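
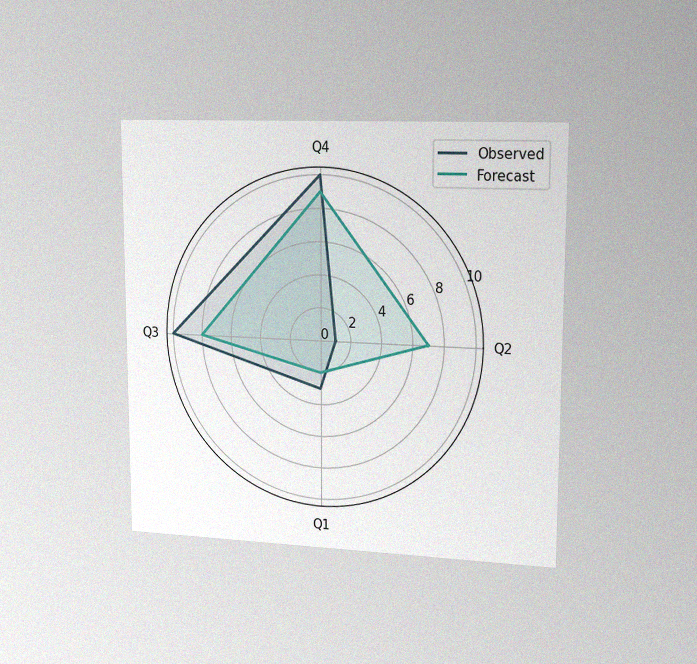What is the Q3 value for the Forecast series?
8

The chart is viewed slightly from the right, with some photo noise. On the Q3 axis, Forecast reaches 8.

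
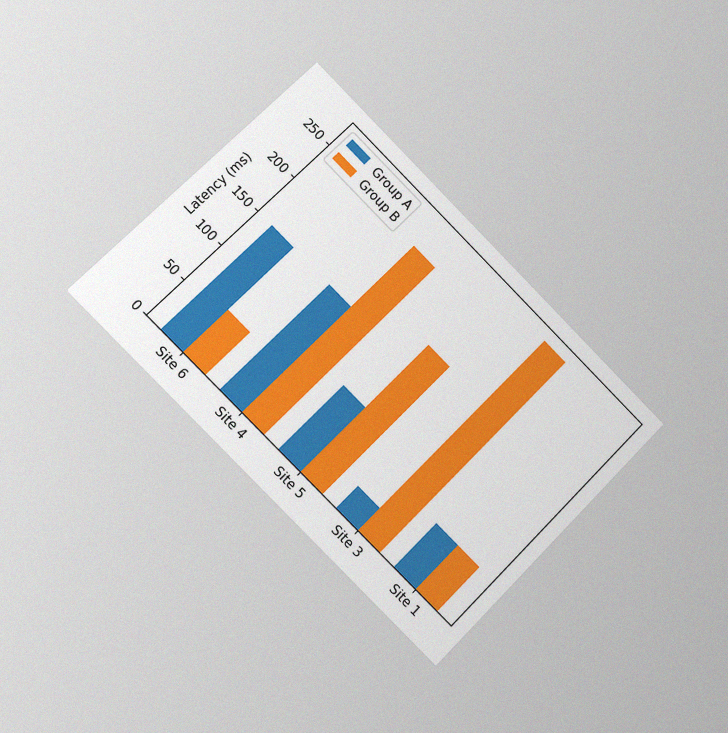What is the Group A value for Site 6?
The chart is tilted about 45° clockwise and viewed slightly from the left, with some photo noise. The Group A bar at Site 6 reaches 150ms on the y-axis.

150ms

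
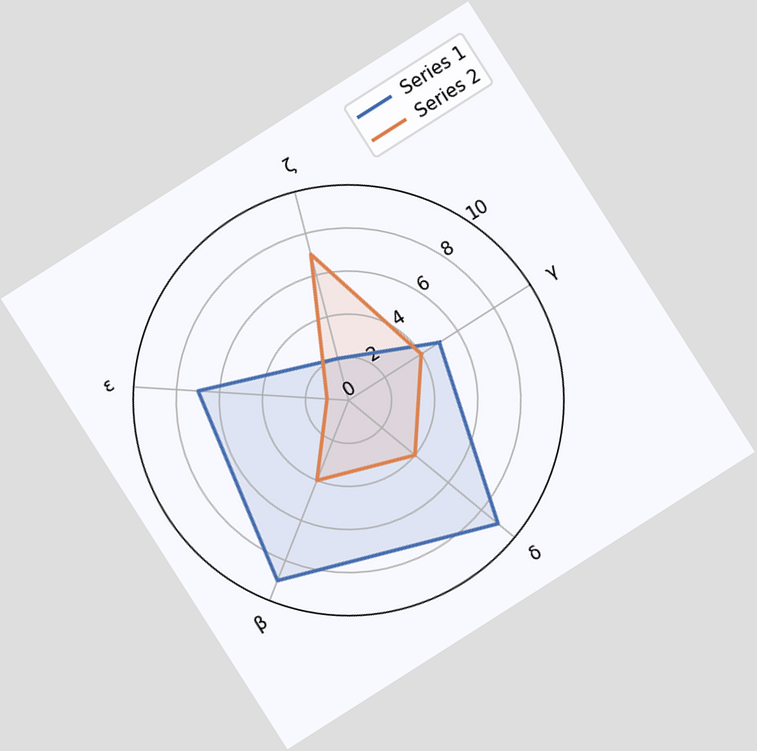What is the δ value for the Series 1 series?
The chart is tilted about 32° counter-clockwise. On the δ axis, Series 1 reaches 9.

9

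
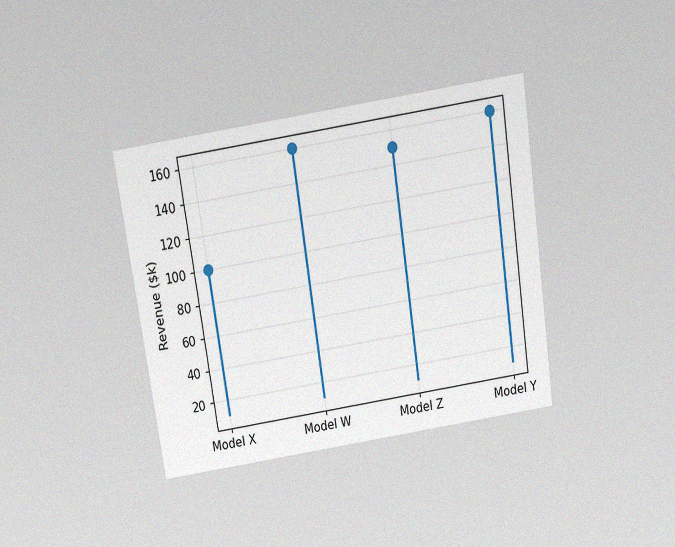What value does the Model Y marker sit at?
$160k

The chart is tilted about 9° counter-clockwise and viewed slightly from above, with some photo noise. The Model Y marker sits at $160k.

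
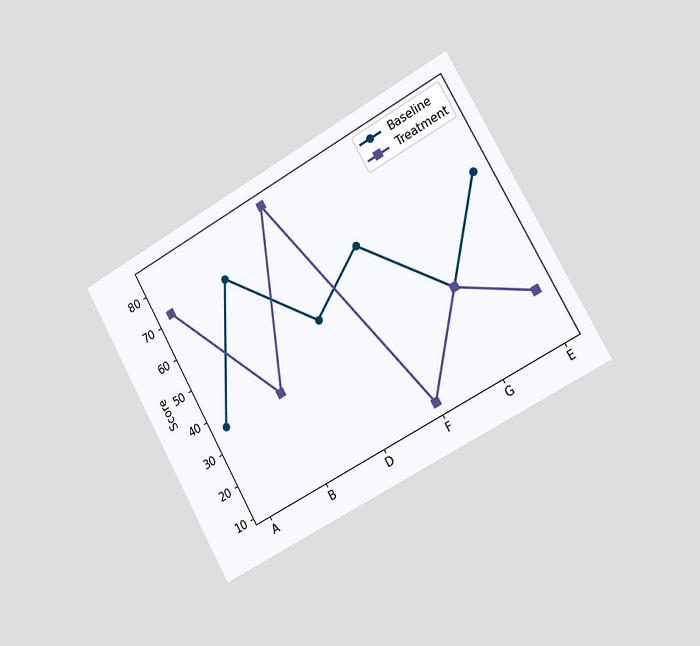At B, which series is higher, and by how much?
The chart is tilted about 29° counter-clockwise and viewed slightly from the right. At B, Baseline sits above the other line by 36.

Baseline, by 36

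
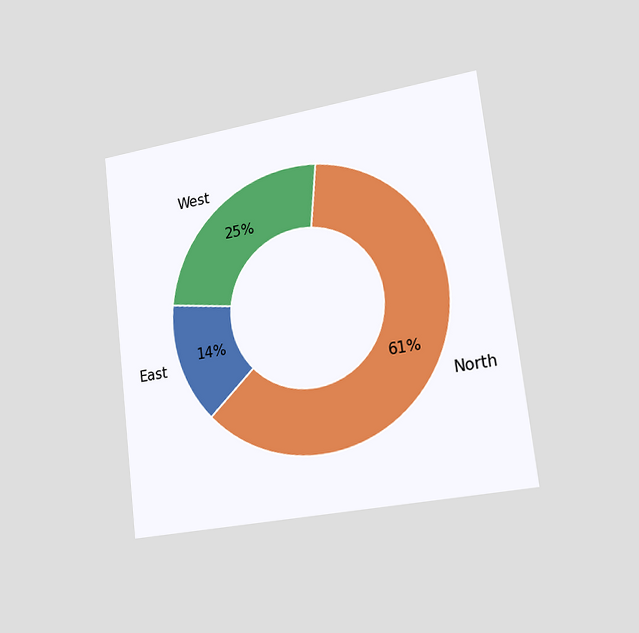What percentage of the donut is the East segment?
14%

The chart is tilted about 7° counter-clockwise and viewed slightly from the right. The East segment takes up 14% of the ring.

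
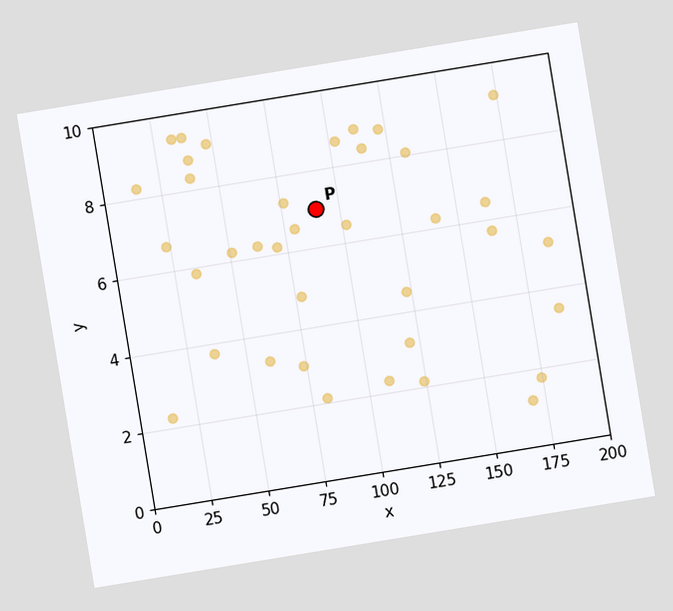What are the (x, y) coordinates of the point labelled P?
The chart is tilted about 9° counter-clockwise. Following the gridlines from P to each axis, P sits at (90, 7).

(90, 7)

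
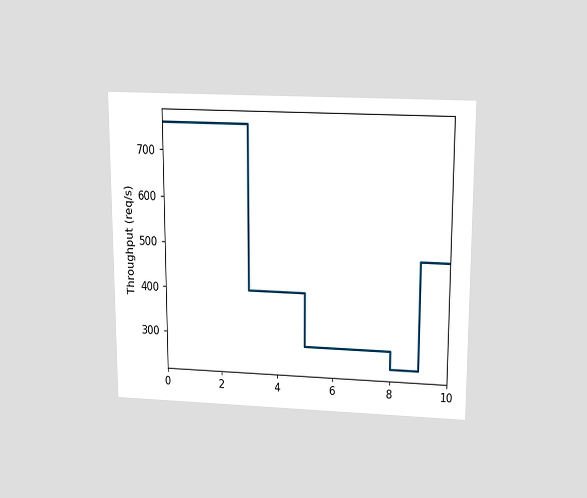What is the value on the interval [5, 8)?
280req/s

The chart is viewed slightly from above. On [5, 8) the step sits at 280req/s.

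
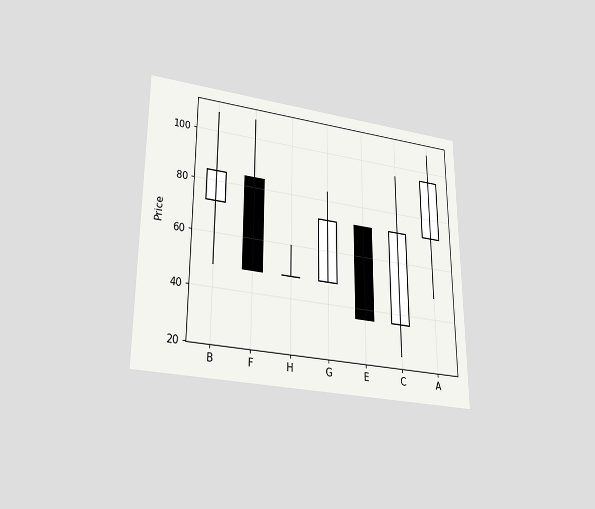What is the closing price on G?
72

The chart is viewed slightly from below. The G candle closes at 72.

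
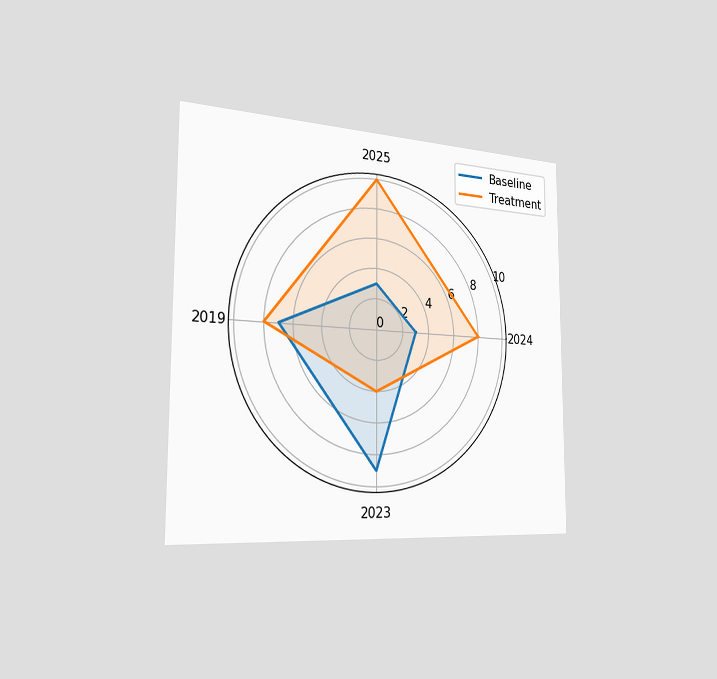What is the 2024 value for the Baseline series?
3

The chart is viewed slightly from the left. On the 2024 axis, Baseline reaches 3.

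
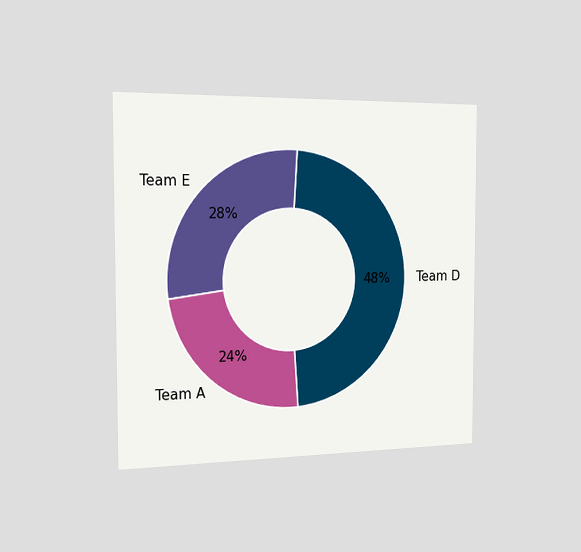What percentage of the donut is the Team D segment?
The chart is viewed slightly from the left. The Team D segment takes up 48% of the ring.

48%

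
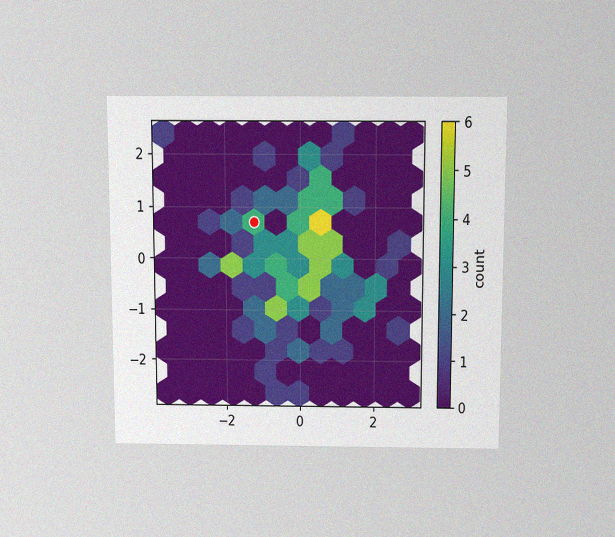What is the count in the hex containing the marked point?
The chart is viewed slightly from above, with some photo noise. The marked hex reads 4 on the colorbar.

4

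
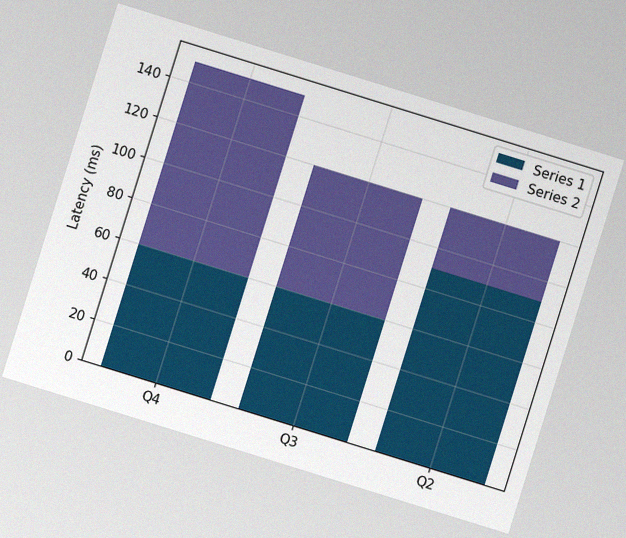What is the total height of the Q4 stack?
The chart is tilted about 17° clockwise, with some photo noise. The Q4 stack's top reaches 150ms on the y-axis.

150ms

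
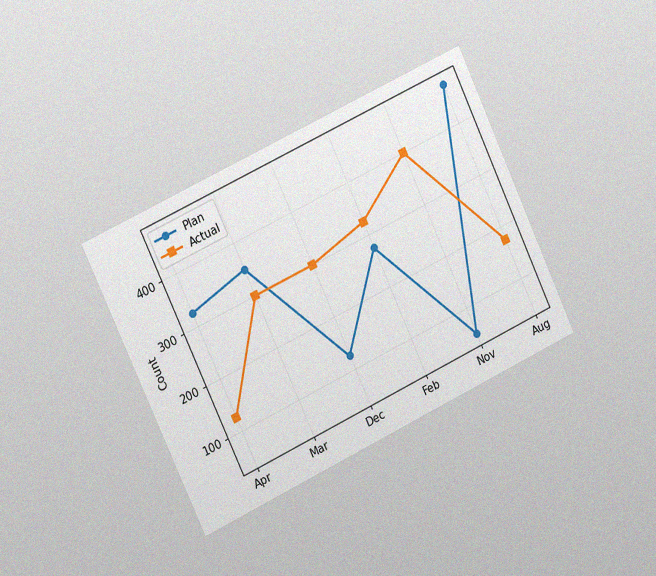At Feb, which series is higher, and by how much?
The chart is tilted about 25° counter-clockwise and viewed slightly from the left, with some photo noise. At Feb, Actual sits above the other line by 50.

Actual, by 50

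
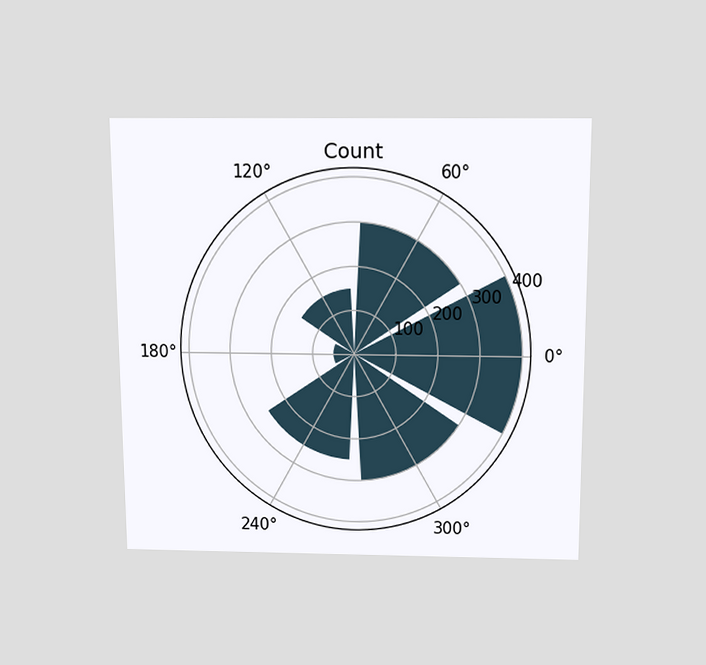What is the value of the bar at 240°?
250

The chart is viewed slightly from above. The bar at 240° reaches 250 on the radial axis.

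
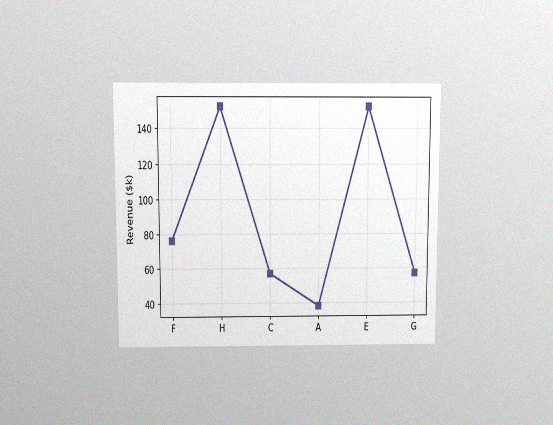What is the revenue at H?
$152k

The chart is viewed slightly from above, with some photo noise. At H, the line is at $152k.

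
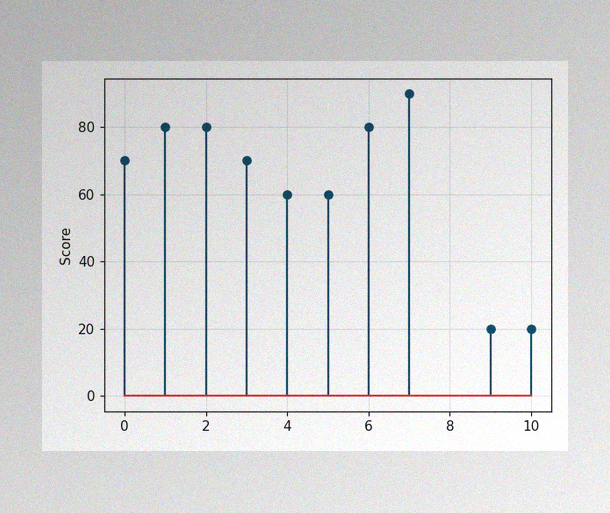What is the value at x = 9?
The image has some photo noise and uneven lighting. The stem at x=9 reaches 20.

20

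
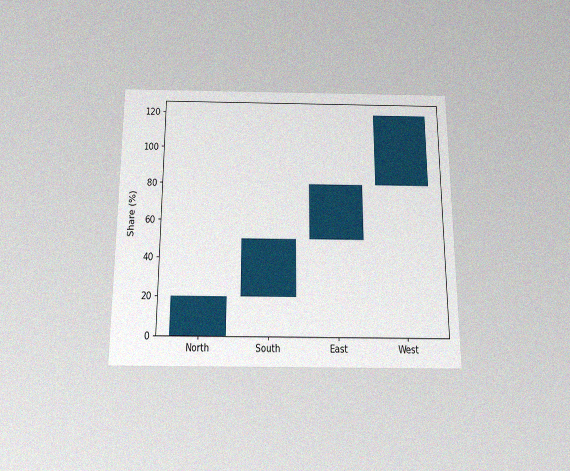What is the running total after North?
The chart is viewed slightly from below, with some photo noise. After North the running total reaches 20%.

20%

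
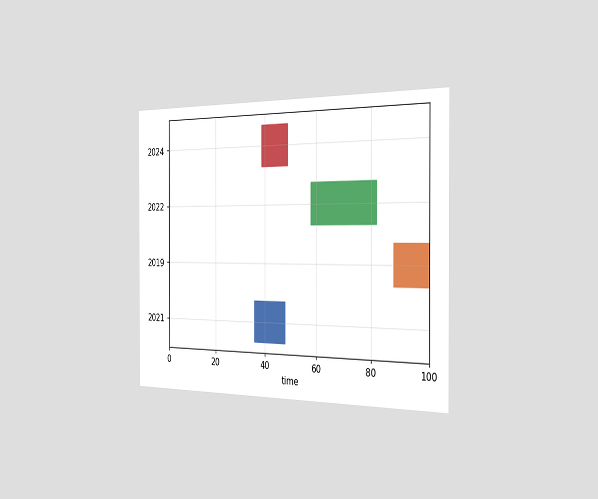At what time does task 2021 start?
36

The chart is viewed slightly from the right. The 2021 bar begins at t=36.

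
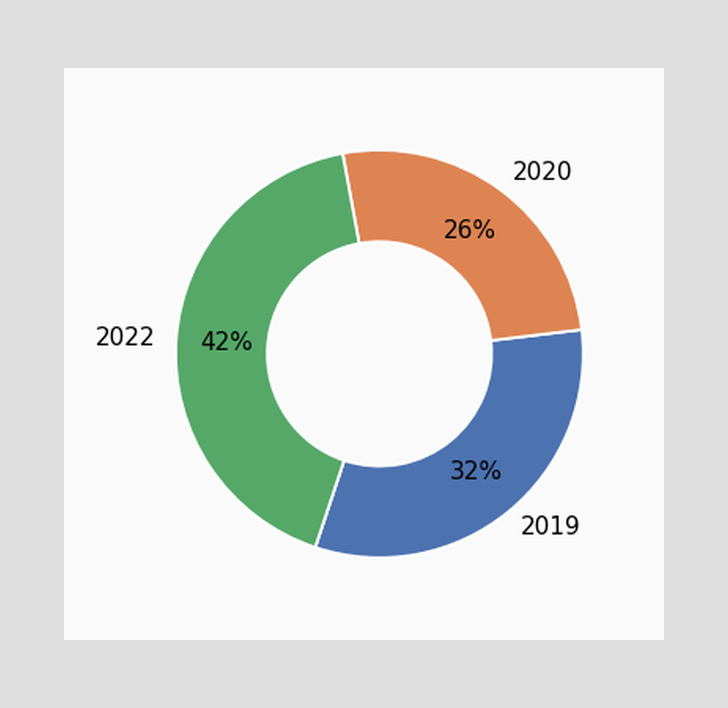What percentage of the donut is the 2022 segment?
42%

The 2022 segment takes up 42% of the ring.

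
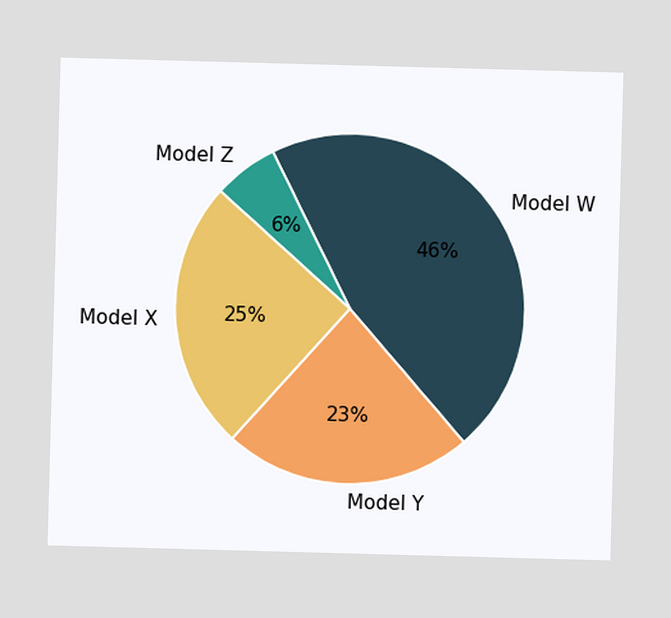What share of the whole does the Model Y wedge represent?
The Model Y slice takes up 23% of the pie.

23%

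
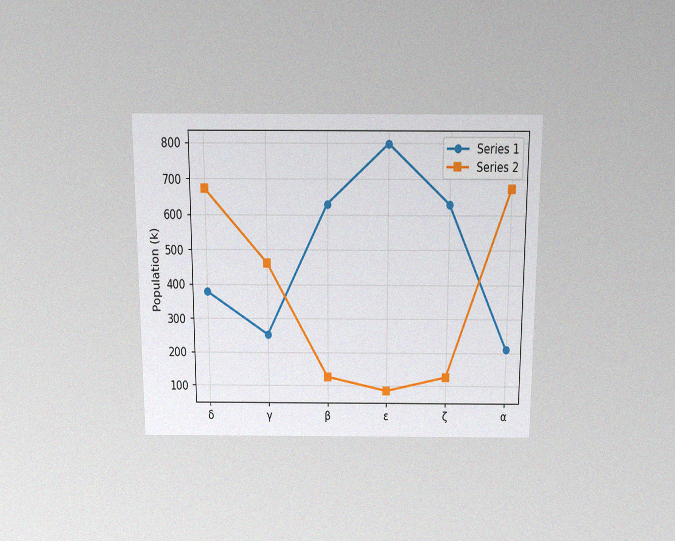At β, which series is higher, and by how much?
Series 1, by 504k

The chart is viewed slightly from above, with some photo noise. At β, Series 1 sits above the other line by 504k.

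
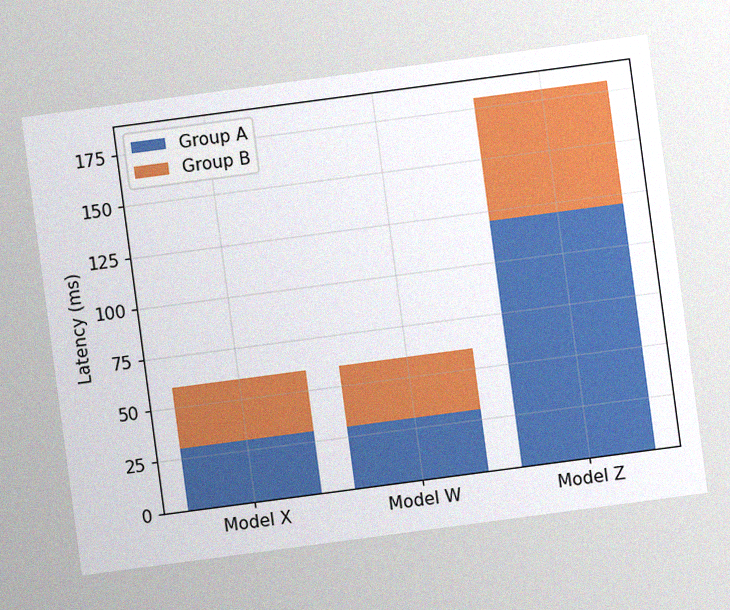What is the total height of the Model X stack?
60ms

The chart is tilted about 8° counter-clockwise, with some photo noise. The Model X stack's top reaches 60ms on the y-axis.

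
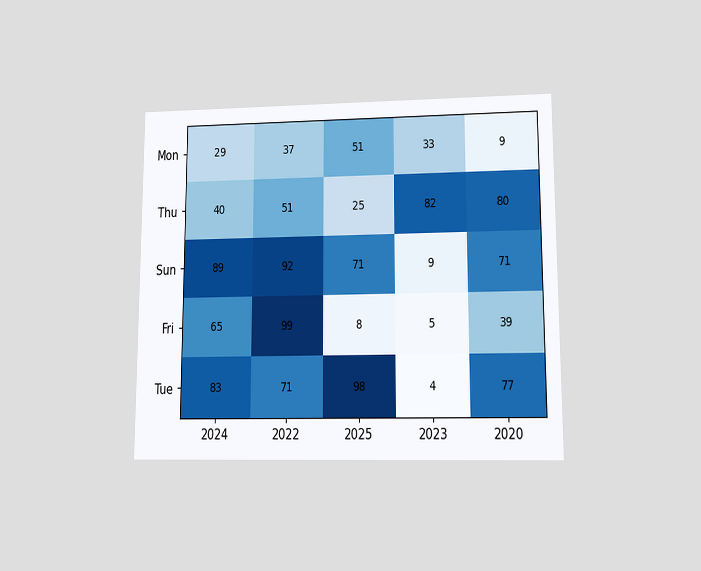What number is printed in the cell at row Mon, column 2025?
The chart is viewed at a slight angle. The (Mon, 2025) cell reads 51.

51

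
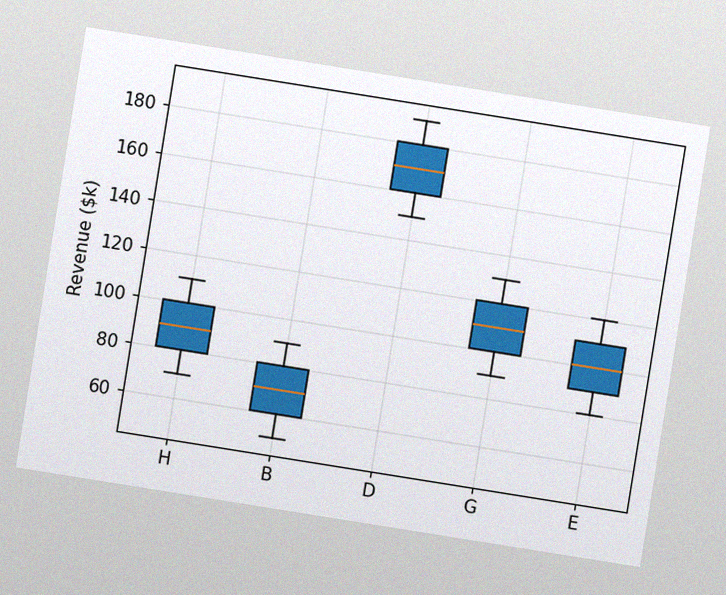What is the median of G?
The chart is tilted about 9° clockwise, with some photo noise. The median line in the G box sits at $110k.

$110k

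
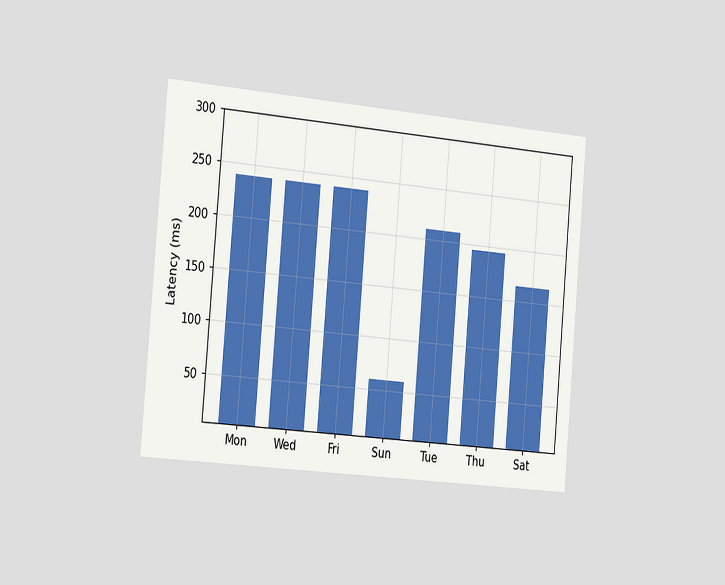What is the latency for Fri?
The chart is tilted about 5° clockwise and viewed slightly from the left. Reading along the chart's y-axis, the Fri bar reaches 240ms.

240ms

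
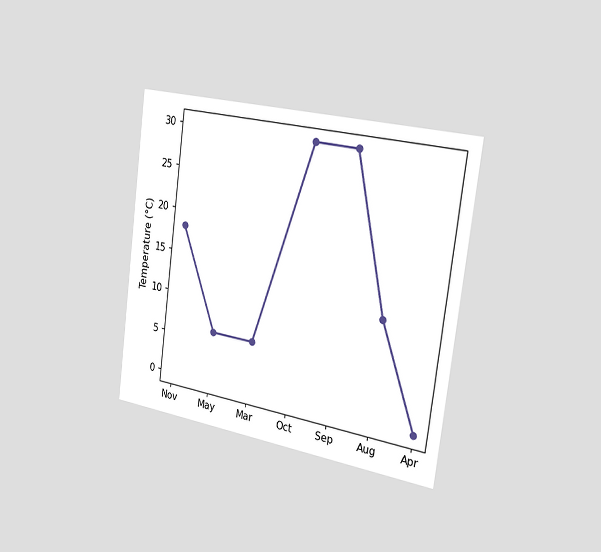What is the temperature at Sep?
30°C

The chart is tilted about 7° clockwise and viewed slightly from the right. At Sep, the line is at 30°C.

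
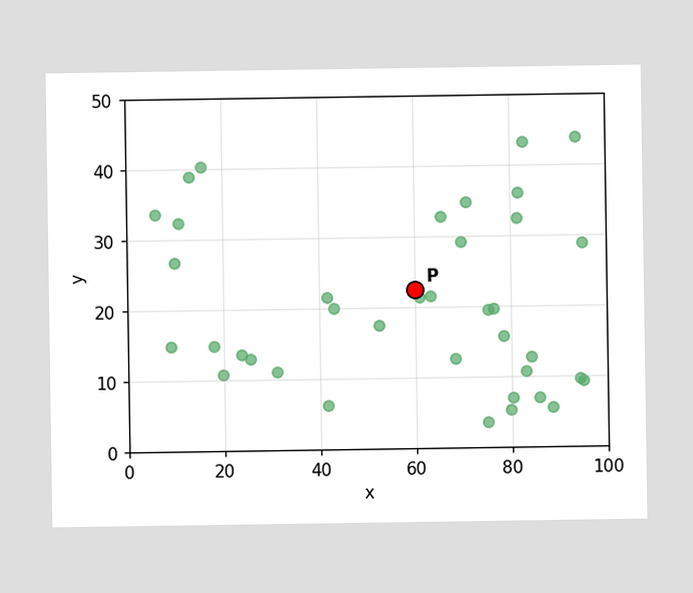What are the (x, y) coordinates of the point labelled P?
Following the gridlines from P to each axis, P sits at (60, 22.5).

(60, 22.5)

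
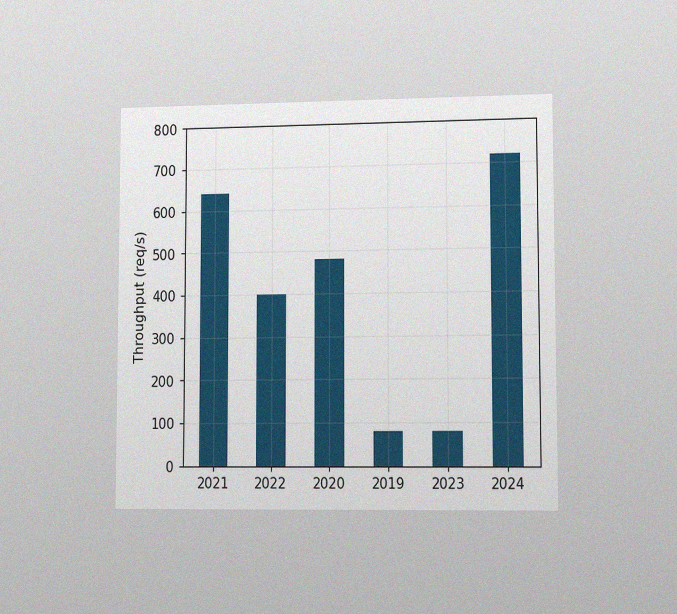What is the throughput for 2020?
480req/s

The chart is viewed slightly from the right, with some photo noise. Reading along the chart's y-axis, the 2020 bar reaches 480req/s.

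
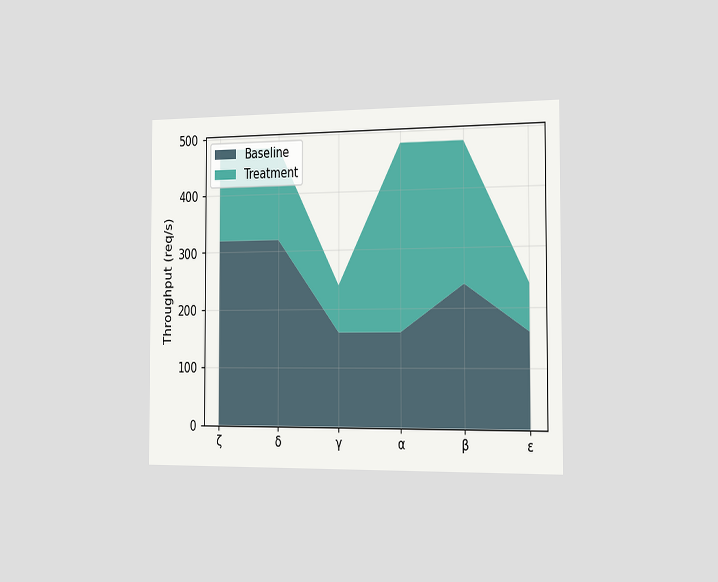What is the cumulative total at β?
The chart is viewed slightly from the right. The stacked total at β reaches 480req/s.

480req/s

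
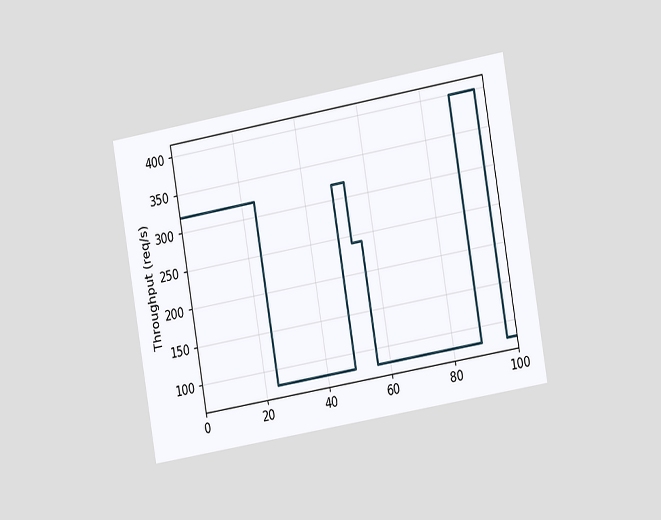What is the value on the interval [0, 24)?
320req/s

The chart is tilted about 10° counter-clockwise and viewed at a slight angle. On [0, 24) the step sits at 320req/s.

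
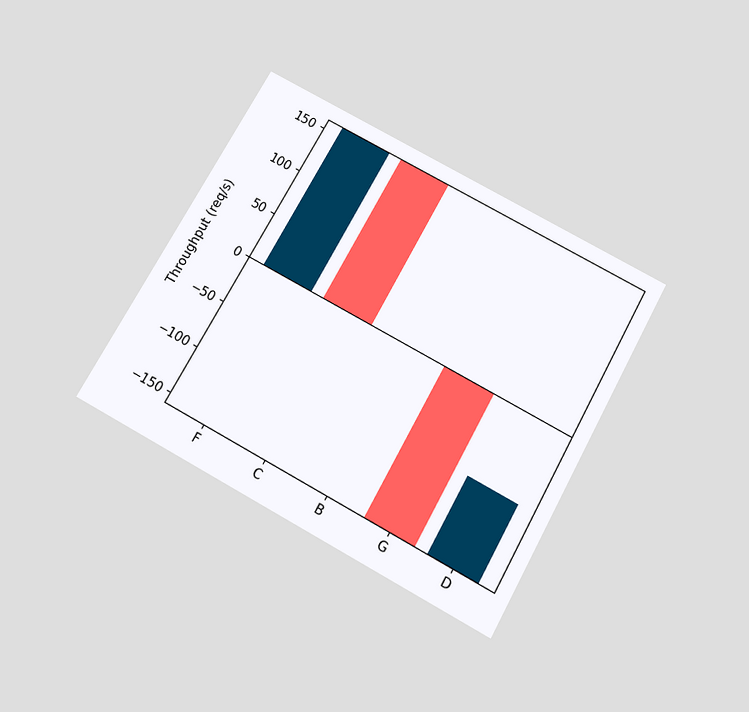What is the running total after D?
-80req/s

The chart is tilted about 29° clockwise and viewed slightly from below. After D the running total reaches -80req/s.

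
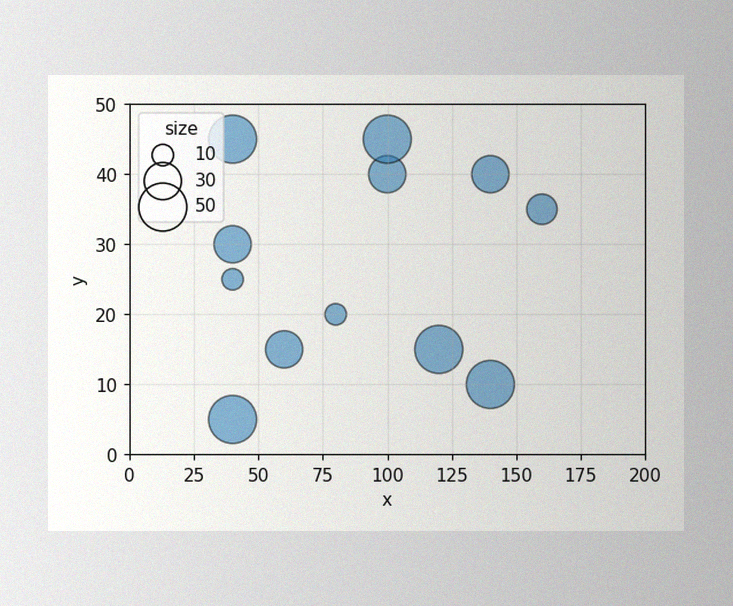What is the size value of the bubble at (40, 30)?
The image has some photo noise and uneven lighting. Matching the bubble at (40, 30) against the size legend gives 30.

30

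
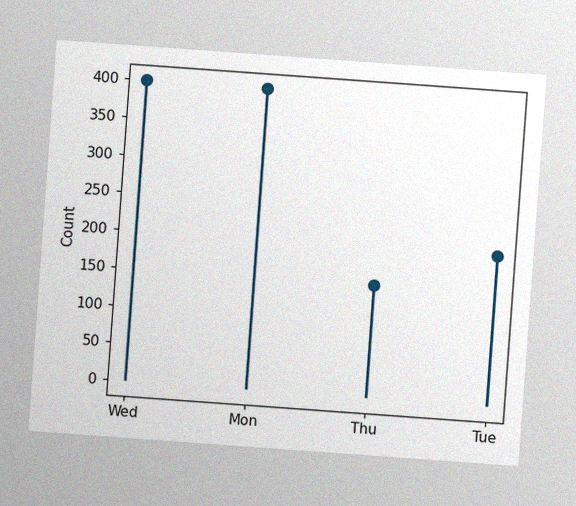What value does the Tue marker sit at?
200

The chart is tilted about 4° clockwise, with some photo noise. The Tue marker sits at 200.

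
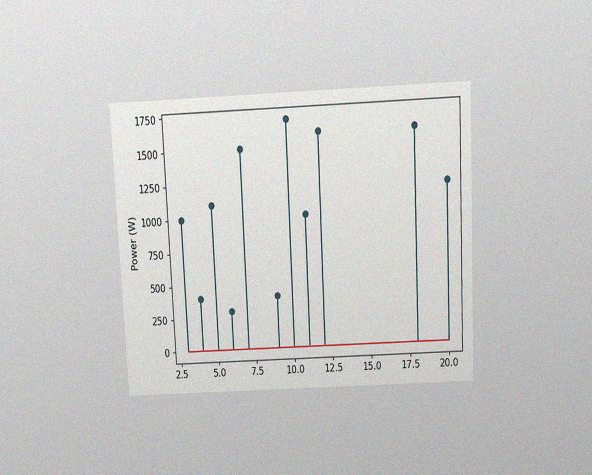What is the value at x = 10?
1700W

The chart is tilted about 3° counter-clockwise and viewed slightly from above, with some photo noise. The stem at x=10 reaches 1700W.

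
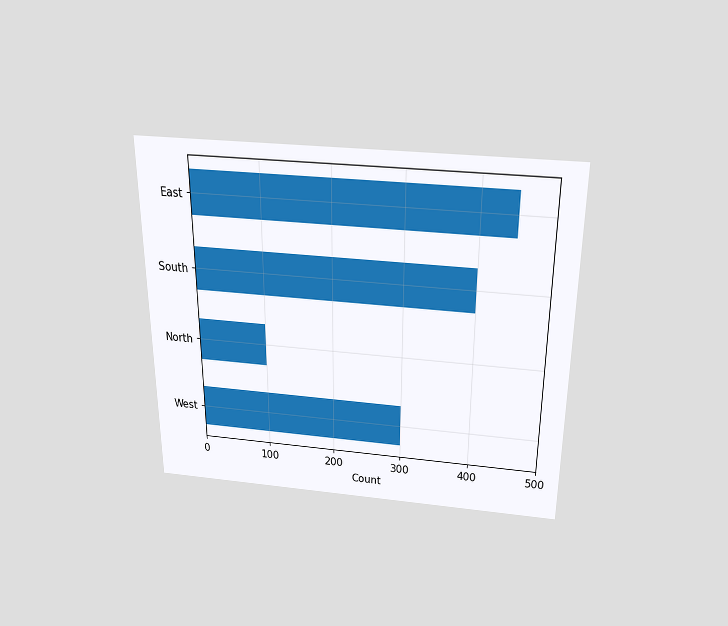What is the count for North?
100

The chart is viewed slightly from above. Reading along the chart's x-axis, the North bar reaches 100.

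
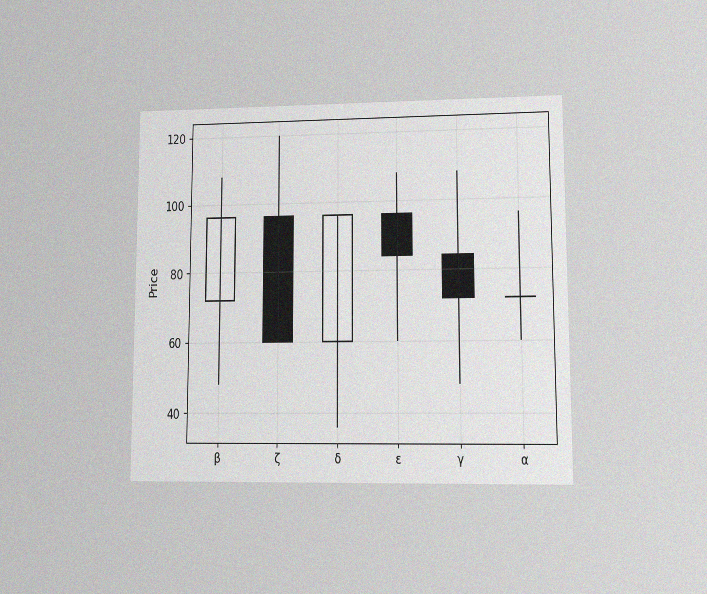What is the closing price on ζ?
60

The chart is viewed at a slight angle, with some photo noise. The ζ candle closes at 60.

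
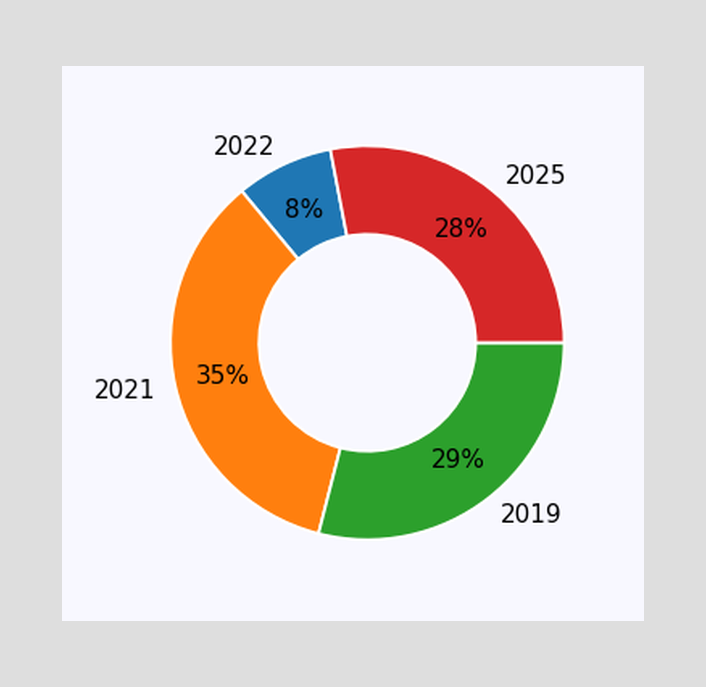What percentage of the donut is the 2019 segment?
29%

The 2019 segment takes up 29% of the ring.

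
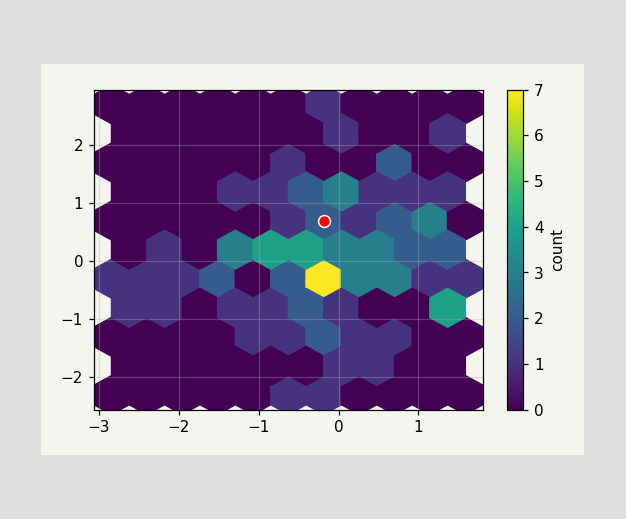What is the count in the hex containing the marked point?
2

The marked hex reads 2 on the colorbar.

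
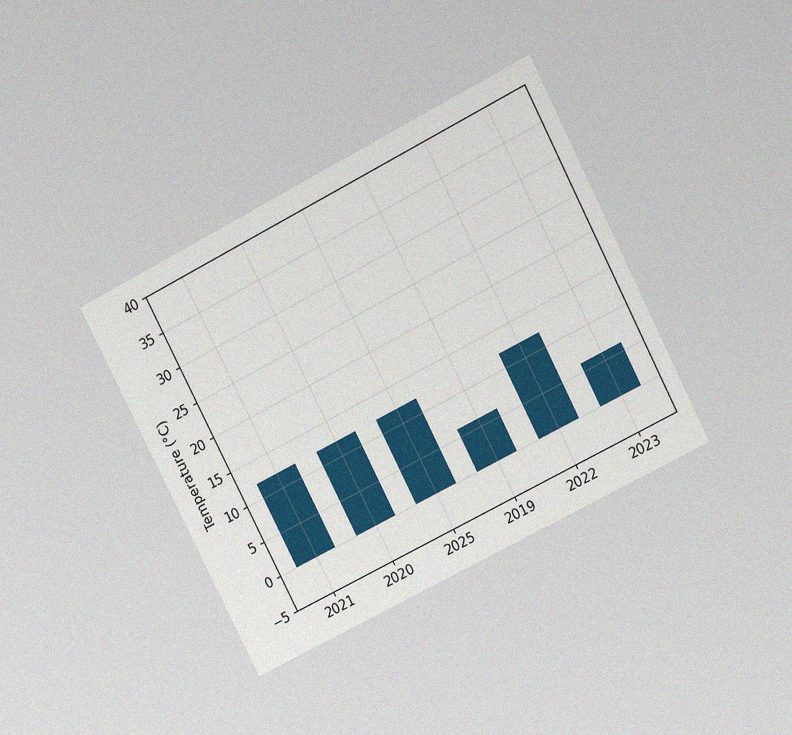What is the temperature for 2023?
6°C

The chart is tilted about 27° counter-clockwise and viewed at a slight angle, with some photo noise. Reading along the chart's y-axis, the 2023 bar reaches 6°C.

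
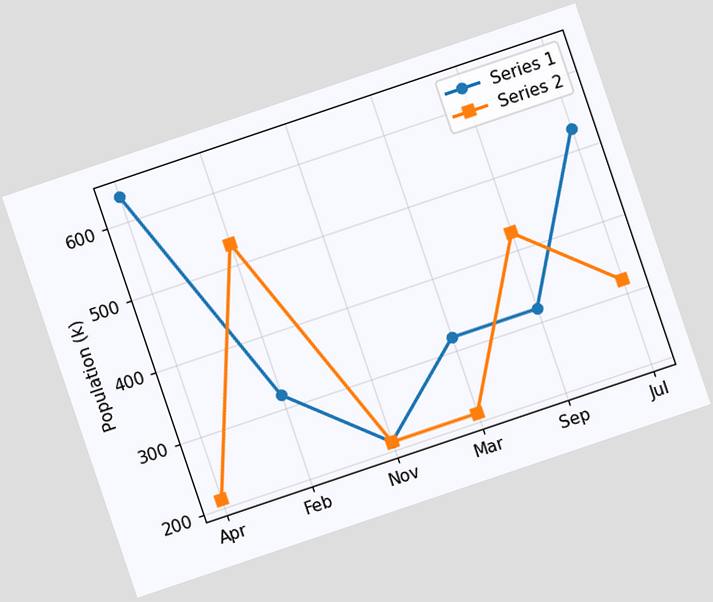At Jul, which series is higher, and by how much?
Series 1, by 212k

The chart is tilted about 19° counter-clockwise. At Jul, Series 1 sits above the other line by 212k.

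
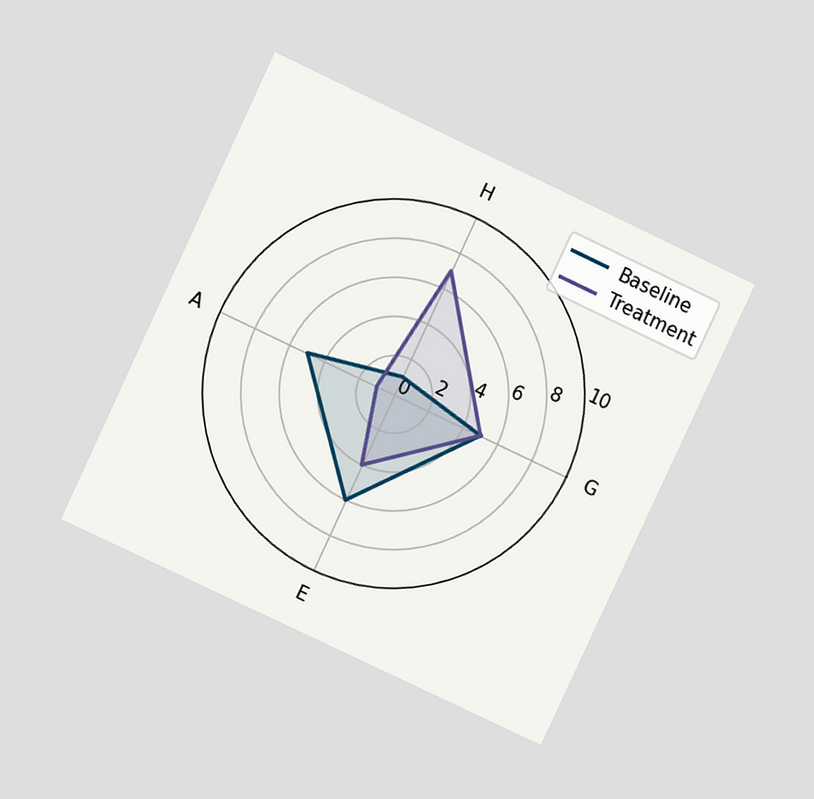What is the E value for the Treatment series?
4

The chart is tilted about 25° clockwise and viewed at a slight angle. On the E axis, Treatment reaches 4.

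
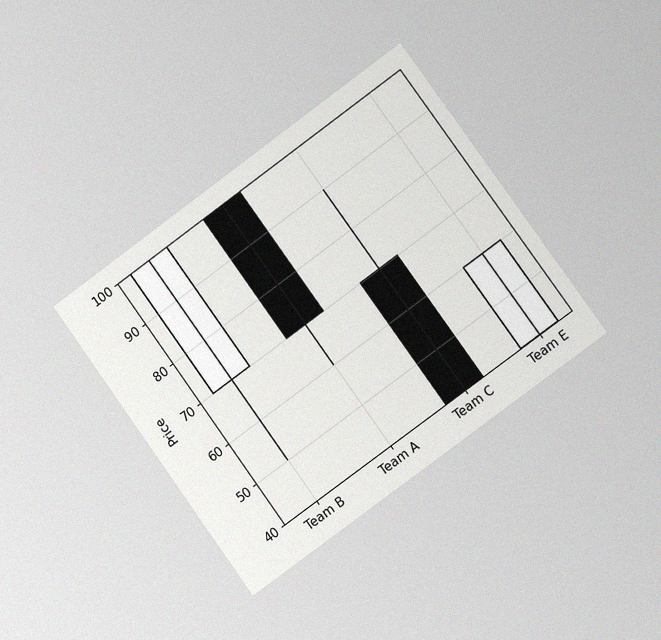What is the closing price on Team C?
The chart is tilted about 36° counter-clockwise and viewed slightly from the right, with some photo noise. The Team C candle closes at 40.

40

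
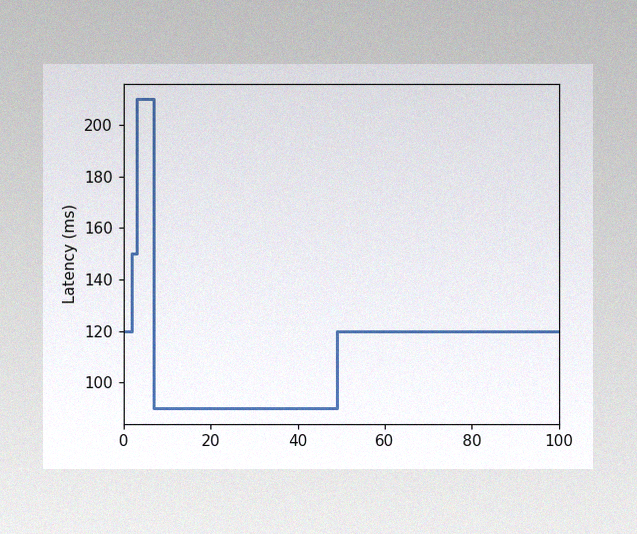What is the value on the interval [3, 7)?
The image has some photo noise and uneven lighting. On [3, 7) the step sits at 210ms.

210ms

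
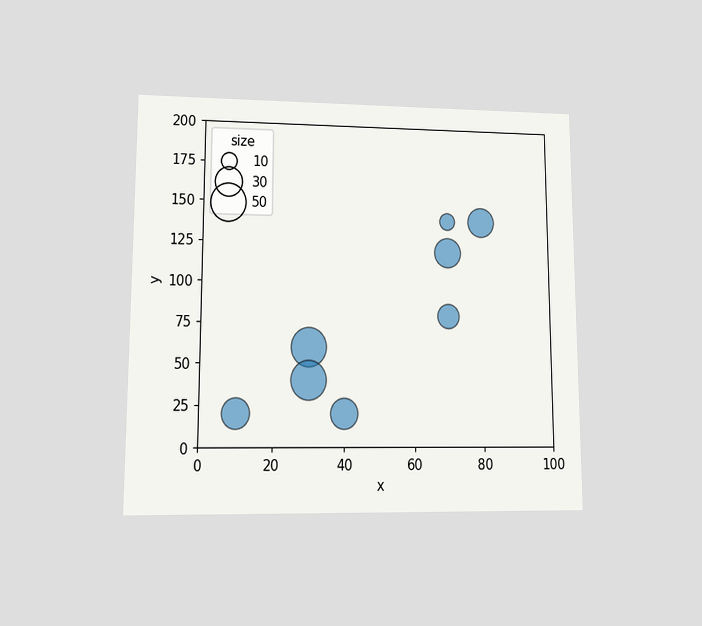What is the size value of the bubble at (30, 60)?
50

The chart is viewed at a slight angle. Matching the bubble at (30, 60) against the size legend gives 50.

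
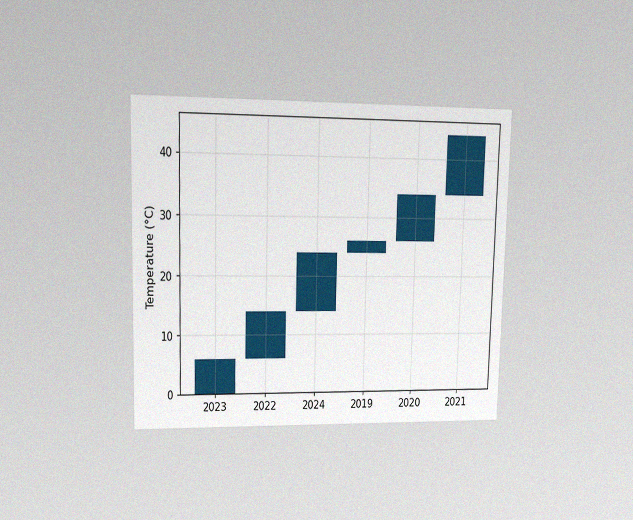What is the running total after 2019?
26°C

The chart is viewed at a slight angle, with some photo noise. After 2019 the running total reaches 26°C.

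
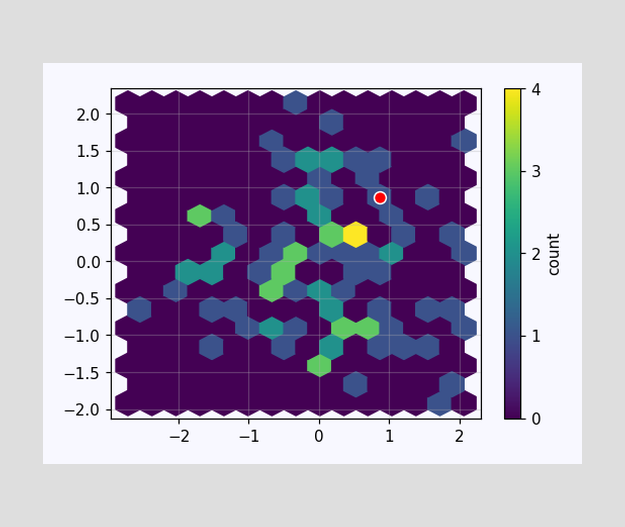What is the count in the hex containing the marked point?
The marked hex reads 1 on the colorbar.

1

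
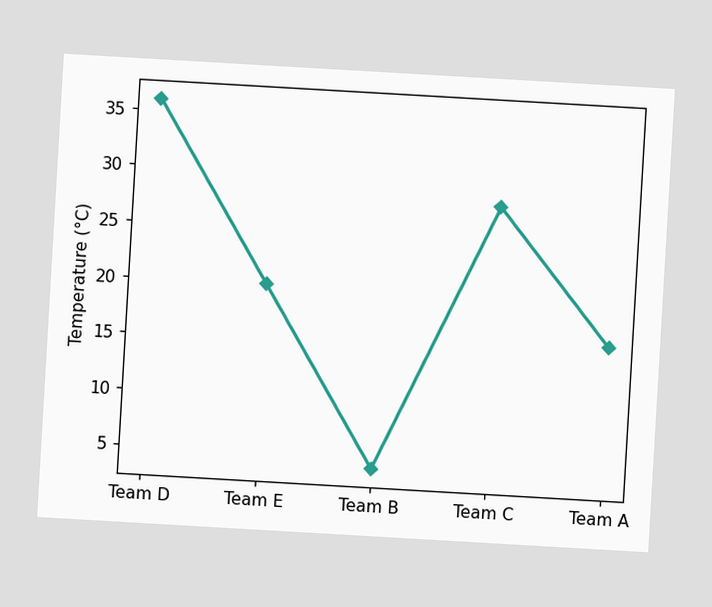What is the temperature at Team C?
The chart is tilted about 3° clockwise. At Team C, the line is at 28°C.

28°C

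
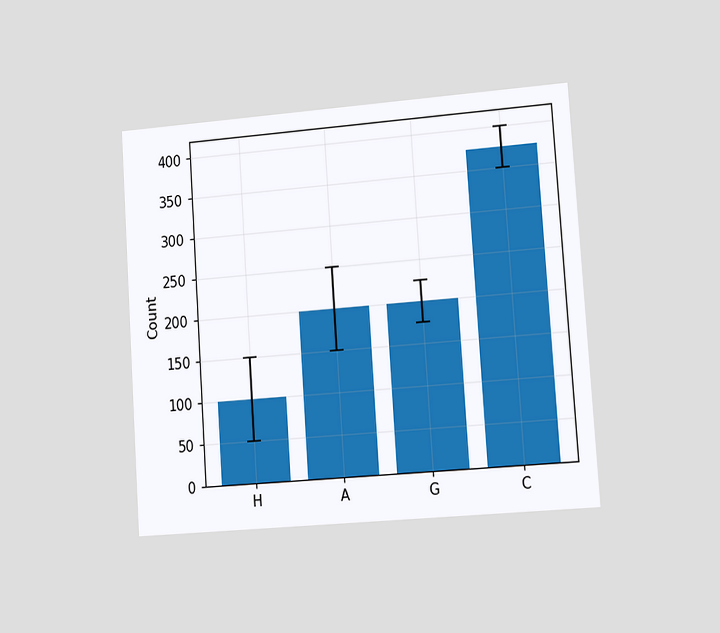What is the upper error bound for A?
250

The chart is tilted about 4° counter-clockwise and viewed at a slight angle. The A bar's upper whisker reaches 250.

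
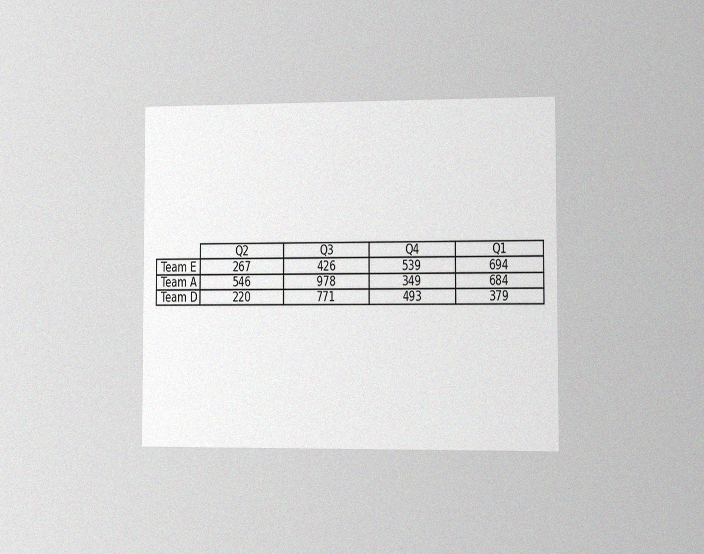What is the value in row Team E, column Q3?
The chart is viewed slightly from the right, with some photo noise. The (Team E, Q3) cell reads 426.

426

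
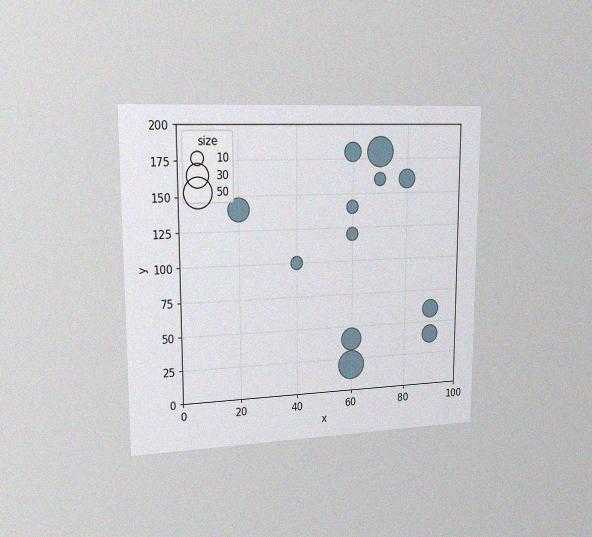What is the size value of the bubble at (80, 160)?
20

The chart is viewed slightly from the left, with some photo noise. Matching the bubble at (80, 160) against the size legend gives 20.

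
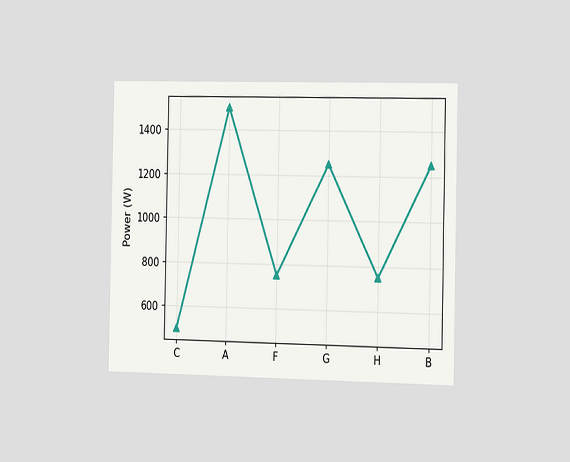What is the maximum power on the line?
1500W

The chart is viewed slightly from the right. The highest point is at A, and reading across to the y-axis gives 1500W.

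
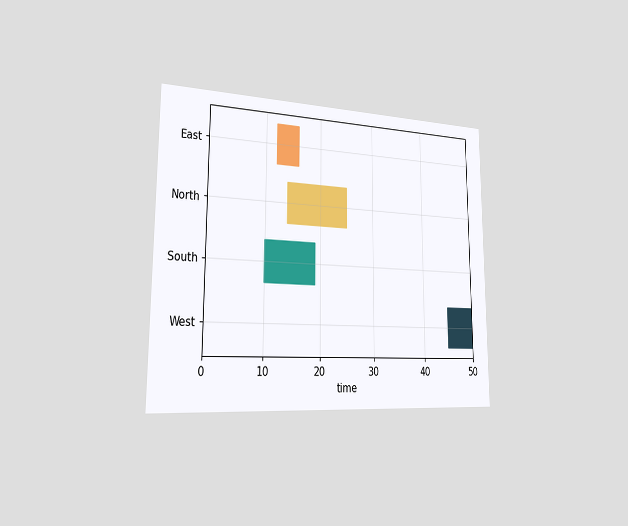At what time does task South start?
10

The chart is viewed slightly from the left. The South bar begins at t=10.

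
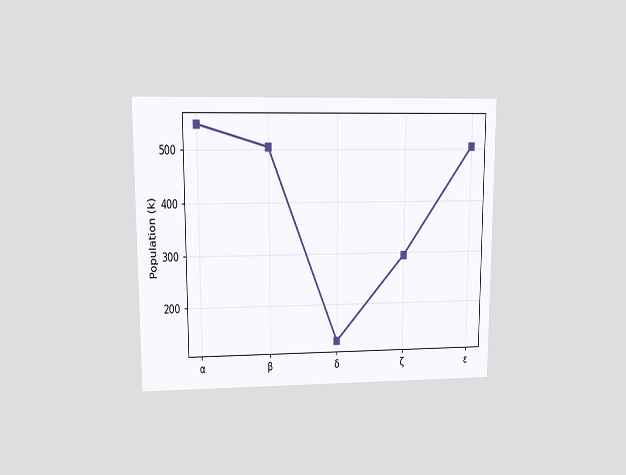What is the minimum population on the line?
126k

The chart is viewed at a slight angle. The lowest point is at δ, and reading across to the y-axis gives 126k.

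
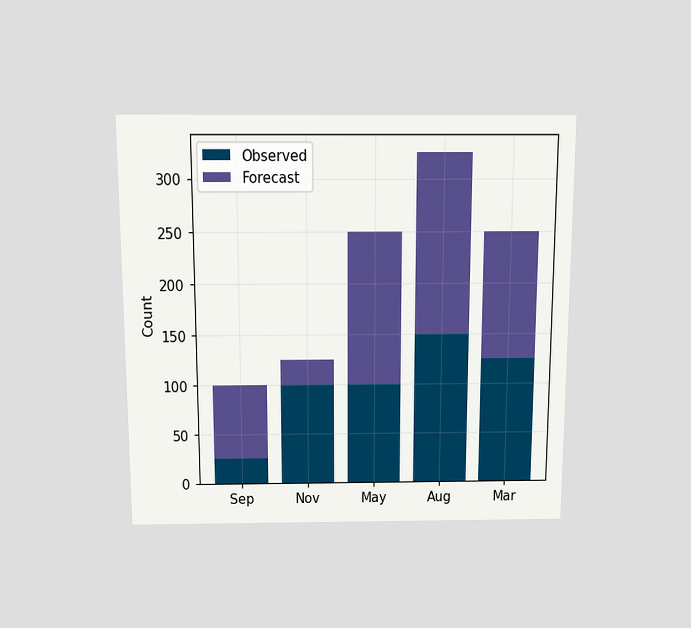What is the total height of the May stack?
250

The chart is viewed slightly from above. The May stack's top reaches 250 on the y-axis.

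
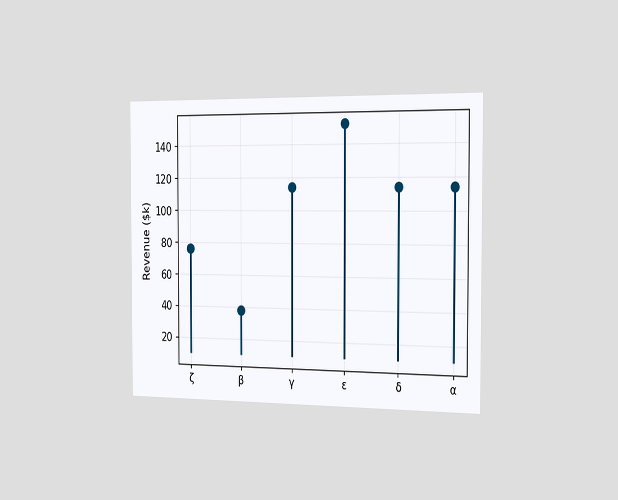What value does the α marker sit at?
$114k

The chart is viewed slightly from the right. The α marker sits at $114k.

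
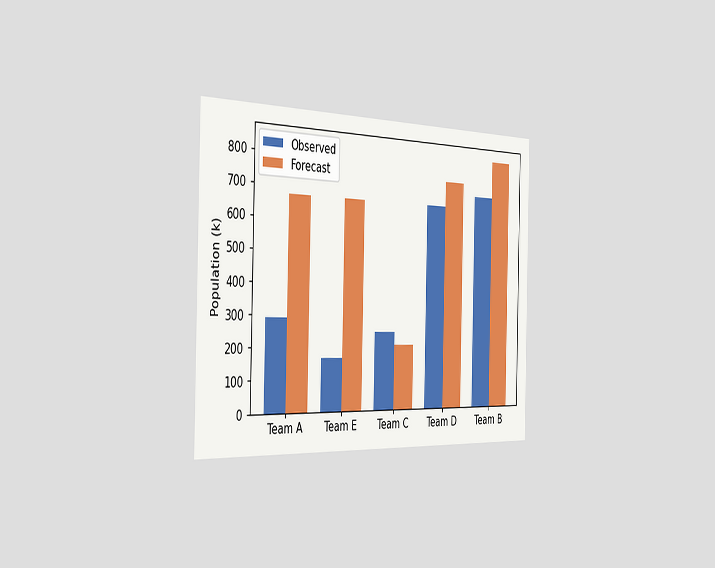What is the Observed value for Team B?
714k

The chart is viewed slightly from the left. The Observed bar at Team B reaches 714k on the y-axis.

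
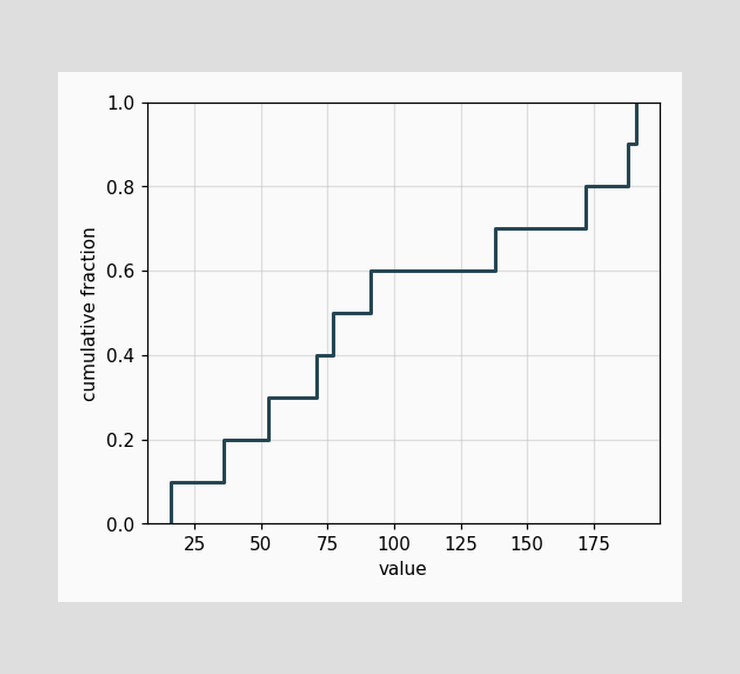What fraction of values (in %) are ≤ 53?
At x=53 the ECDF step is at 30%.

30%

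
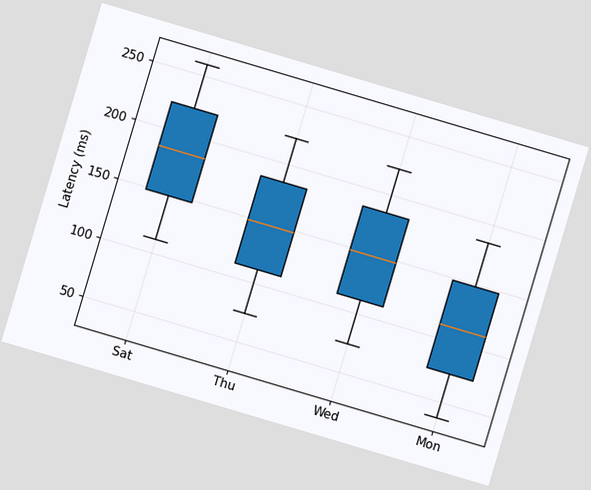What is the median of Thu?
The chart is tilted about 17° clockwise. The median line in the Thu box sits at 148ms.

148ms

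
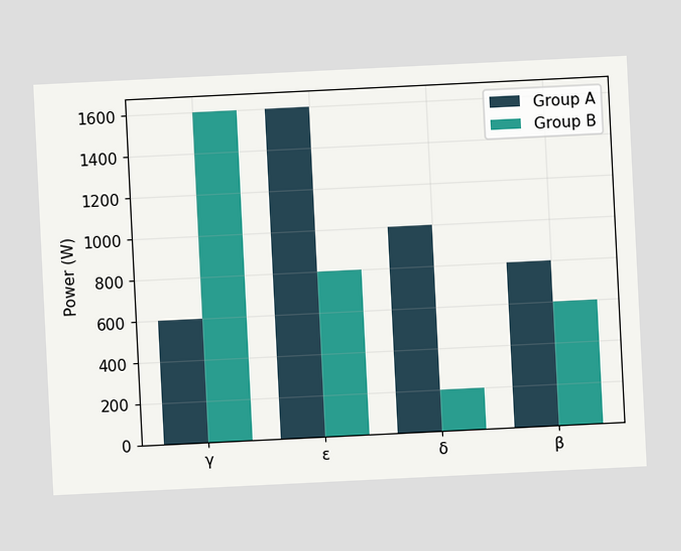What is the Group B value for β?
The chart is tilted about 3° counter-clockwise. The Group B bar at β reaches 600W on the y-axis.

600W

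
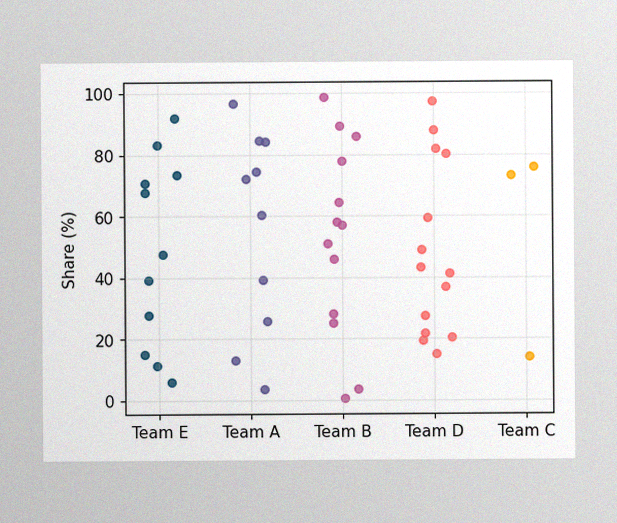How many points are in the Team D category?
The image has some photo noise and uneven lighting. Counting the markers in the Team D column gives 14.

14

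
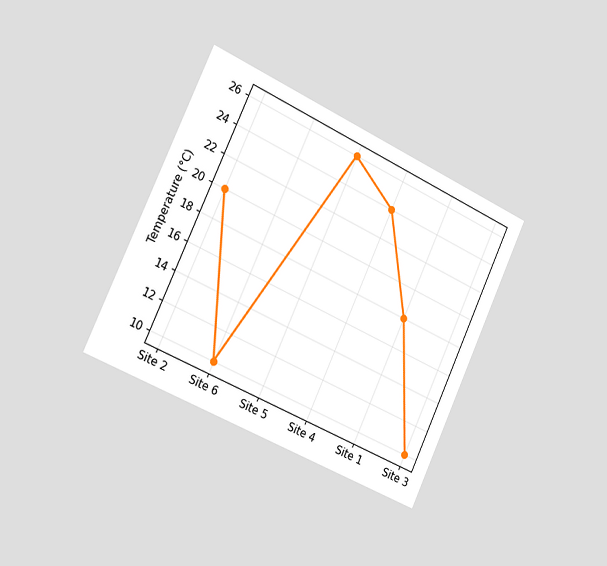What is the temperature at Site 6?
The chart is tilted about 25° clockwise and viewed slightly from the left. At Site 6, the line is at 10°C.

10°C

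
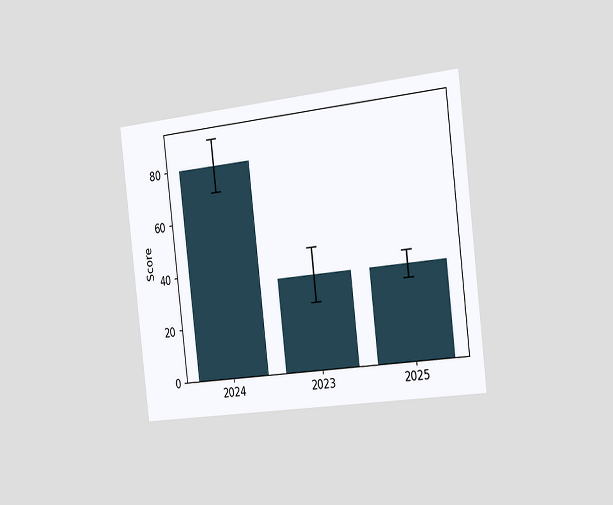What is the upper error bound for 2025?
The chart is tilted about 7° counter-clockwise and viewed slightly from the right. The 2025 bar's upper whisker reaches 40.

40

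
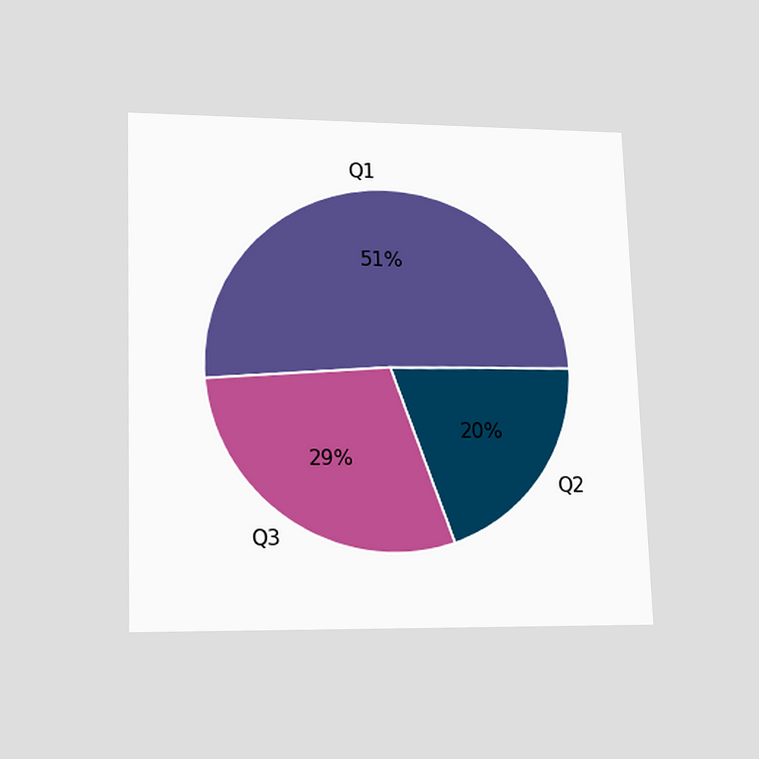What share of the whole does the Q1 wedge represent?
The chart is viewed slightly from below. The Q1 slice takes up 51% of the pie.

51%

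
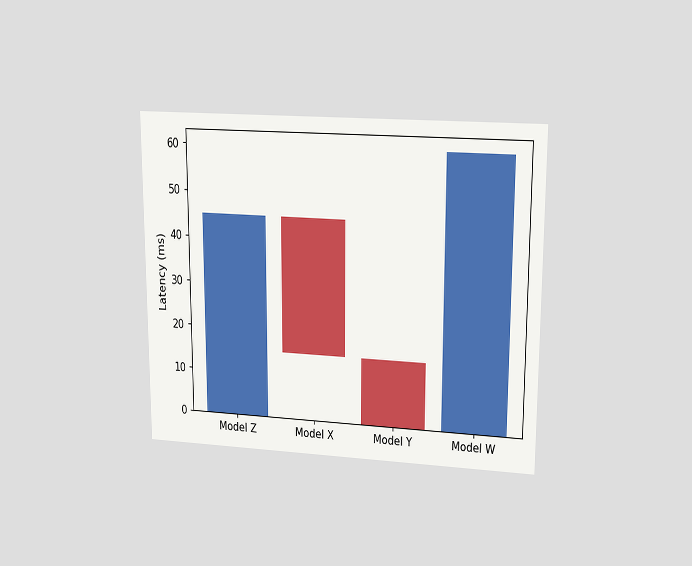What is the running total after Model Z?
45ms

The chart is viewed at a slight angle. After Model Z the running total reaches 45ms.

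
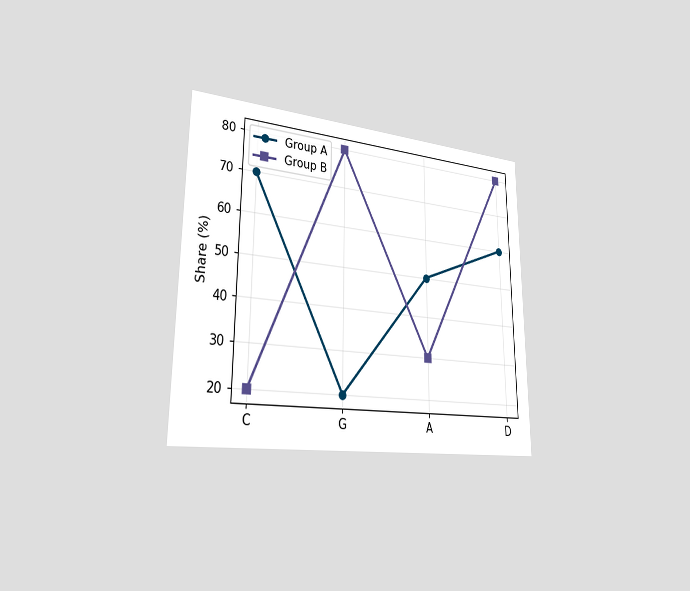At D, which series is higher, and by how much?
The chart is viewed slightly from the left. At D, Group B sits above the other line by 20%.

Group B, by 20%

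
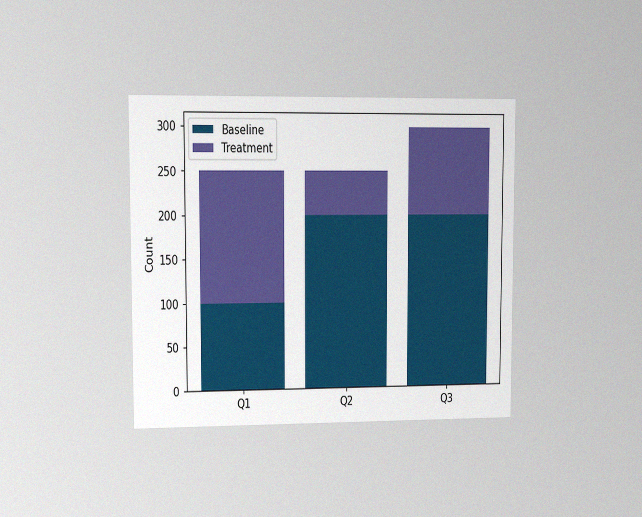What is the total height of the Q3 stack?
The chart is viewed at a slight angle, with some photo noise. The Q3 stack's top reaches 300 on the y-axis.

300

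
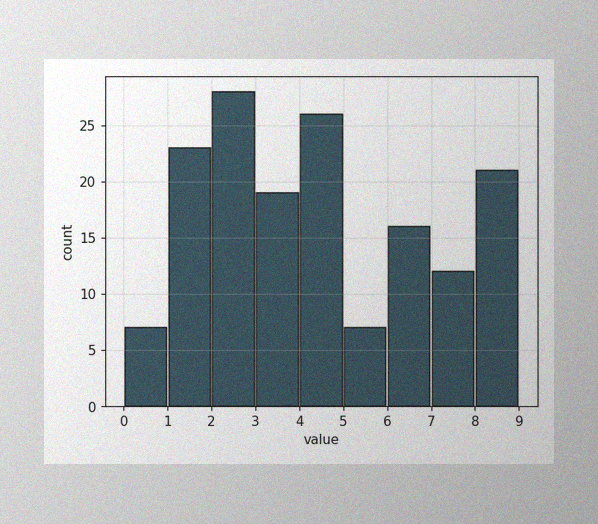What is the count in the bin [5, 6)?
The image has some photo noise and uneven lighting. The [5, 6) bin has height 7.

7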